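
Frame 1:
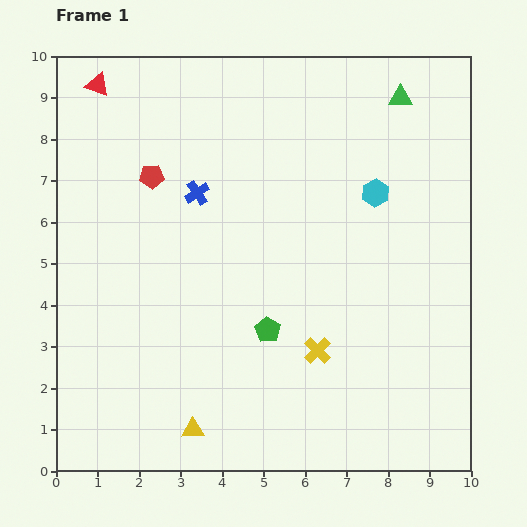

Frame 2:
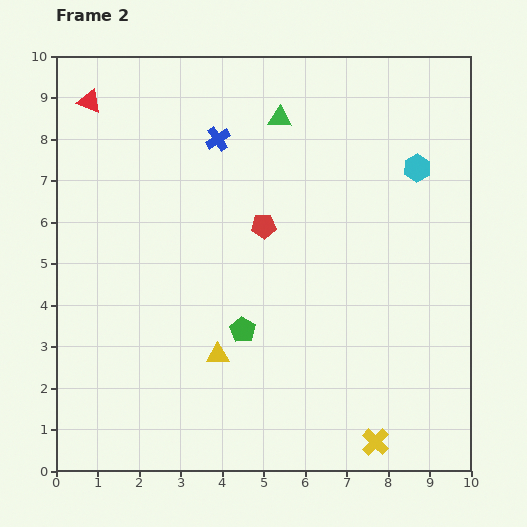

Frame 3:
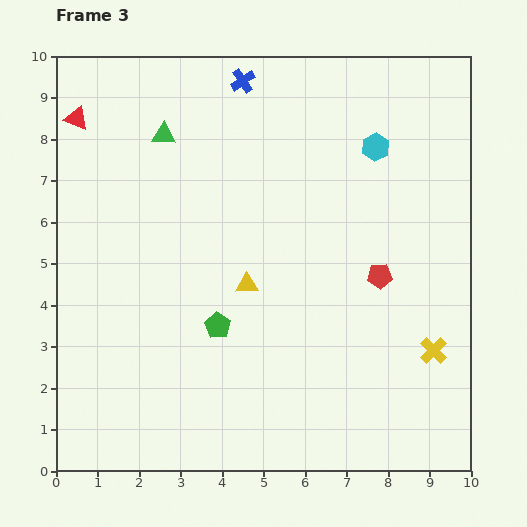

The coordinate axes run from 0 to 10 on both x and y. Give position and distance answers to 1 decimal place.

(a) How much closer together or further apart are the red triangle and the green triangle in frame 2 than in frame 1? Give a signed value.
-2.7

Distance in frame 1: 7.3. Distance in frame 2: 4.6.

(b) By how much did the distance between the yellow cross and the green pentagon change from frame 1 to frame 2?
+2.9

Distance in frame 1: 1.3. Distance in frame 2: 4.2.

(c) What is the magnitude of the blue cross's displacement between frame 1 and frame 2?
1.4

The blue cross moved from (3.4, 6.7) to (3.9, 8.0), a distance of √(0.5² + 1.3²) ≈ 1.4.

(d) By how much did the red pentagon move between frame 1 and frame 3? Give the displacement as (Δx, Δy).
(5.5, -2.4)

The red pentagon was at (2.3, 7.1) in frame 1 and (7.8, 4.7) in frame 3.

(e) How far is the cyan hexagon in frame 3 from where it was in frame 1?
1.1

The cyan hexagon moved from (7.7, 6.7) to (7.7, 7.8), a distance of √(0.0² + 1.1²) ≈ 1.1.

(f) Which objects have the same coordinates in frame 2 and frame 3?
none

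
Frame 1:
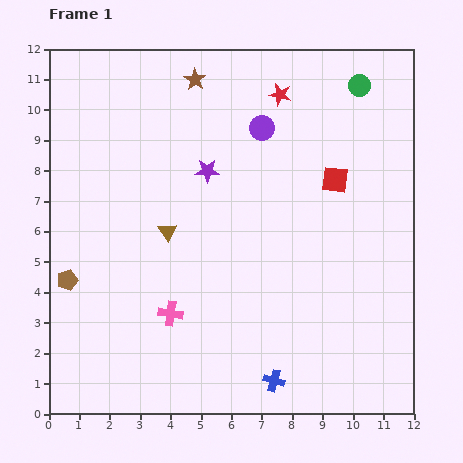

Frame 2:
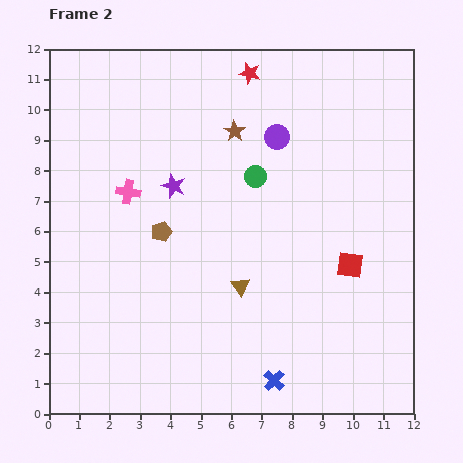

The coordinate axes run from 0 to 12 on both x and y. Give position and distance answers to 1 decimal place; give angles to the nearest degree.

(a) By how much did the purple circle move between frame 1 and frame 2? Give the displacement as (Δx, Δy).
(0.5, -0.3)

The purple circle was at (7.0, 9.4) in frame 1 and (7.5, 9.1) in frame 2.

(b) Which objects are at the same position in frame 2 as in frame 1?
the blue cross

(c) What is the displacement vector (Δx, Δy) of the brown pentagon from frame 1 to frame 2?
(3.1, 1.6)

The brown pentagon was at (0.6, 4.4) in frame 1 and (3.7, 6.0) in frame 2.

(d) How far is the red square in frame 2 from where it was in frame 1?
2.8

The red square moved from (9.4, 7.7) to (9.9, 4.9), a distance of √(0.5² + 2.8²) ≈ 2.8.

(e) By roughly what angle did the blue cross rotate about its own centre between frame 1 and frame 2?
28° clockwise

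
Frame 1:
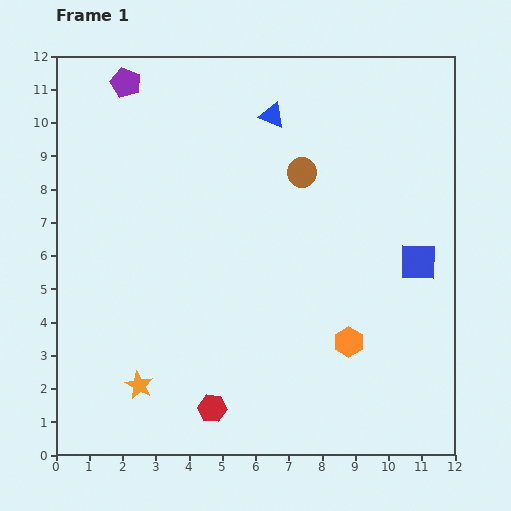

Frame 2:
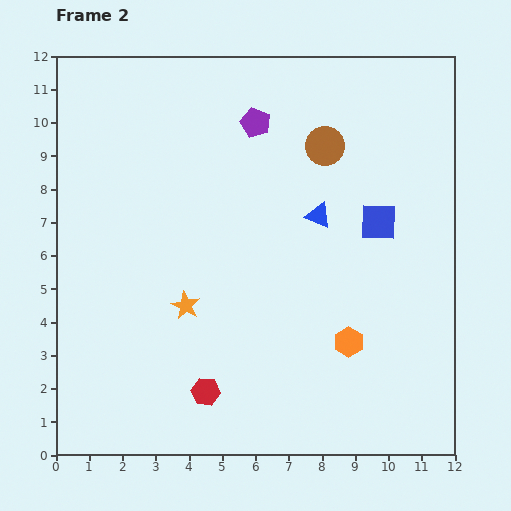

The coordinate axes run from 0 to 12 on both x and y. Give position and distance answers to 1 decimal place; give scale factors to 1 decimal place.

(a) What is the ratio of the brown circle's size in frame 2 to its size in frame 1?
1.3×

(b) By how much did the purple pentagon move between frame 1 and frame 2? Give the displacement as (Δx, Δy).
(3.9, -1.2)

The purple pentagon was at (2.1, 11.2) in frame 1 and (6.0, 10.0) in frame 2.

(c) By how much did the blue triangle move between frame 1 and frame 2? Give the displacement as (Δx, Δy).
(1.4, -3.0)

The blue triangle was at (6.5, 10.2) in frame 1 and (7.9, 7.2) in frame 2.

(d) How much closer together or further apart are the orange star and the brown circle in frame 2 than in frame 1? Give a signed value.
-1.7

Distance in frame 1: 8.1. Distance in frame 2: 6.4.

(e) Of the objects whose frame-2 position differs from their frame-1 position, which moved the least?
the red hexagon

(moved 0.5)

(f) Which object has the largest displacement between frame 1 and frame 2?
the purple pentagon

(moved 4.1; next 3.3)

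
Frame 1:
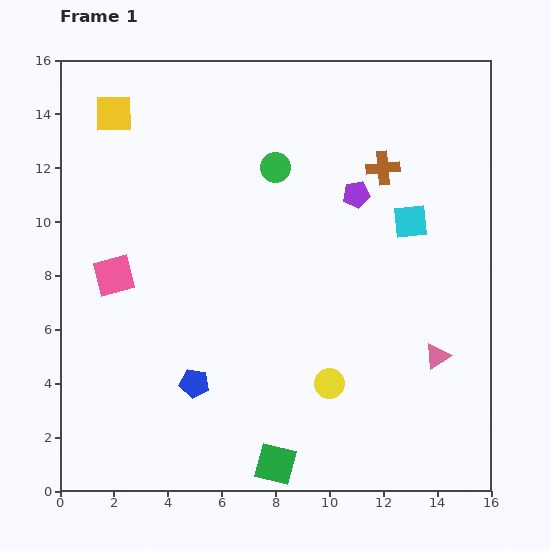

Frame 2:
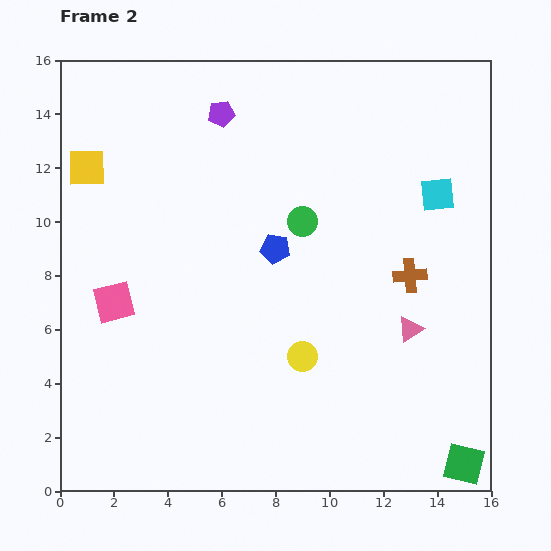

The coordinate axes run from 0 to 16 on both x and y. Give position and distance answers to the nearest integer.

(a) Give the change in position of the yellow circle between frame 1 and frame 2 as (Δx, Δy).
(-1, 1)

The yellow circle was at (10, 4) in frame 1 and (9, 5) in frame 2.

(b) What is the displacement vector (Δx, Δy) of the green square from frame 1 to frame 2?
(7, 0)

The green square was at (8, 1) in frame 1 and (15, 1) in frame 2.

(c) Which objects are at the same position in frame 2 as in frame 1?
none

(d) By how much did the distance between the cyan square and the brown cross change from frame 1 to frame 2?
+1

Distance in frame 1: 2. Distance in frame 2: 3.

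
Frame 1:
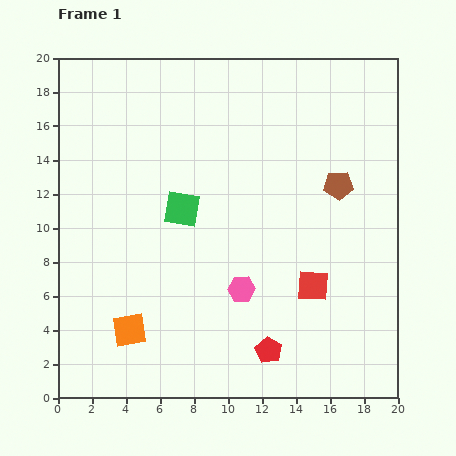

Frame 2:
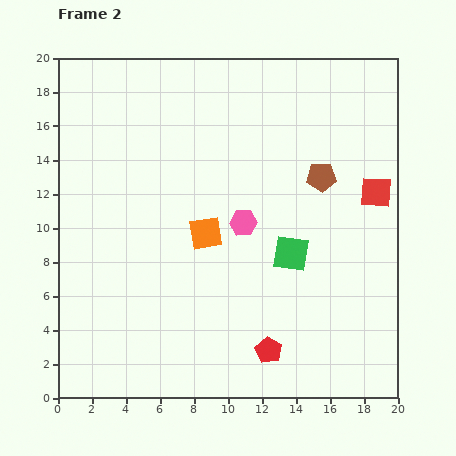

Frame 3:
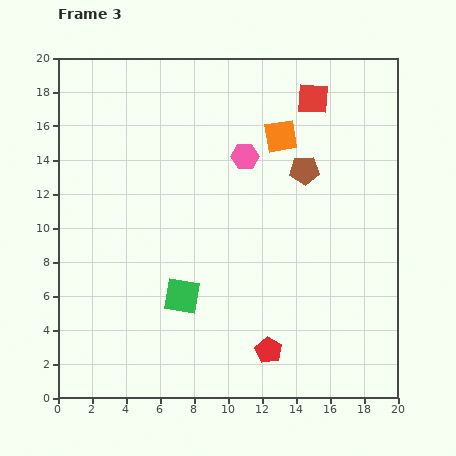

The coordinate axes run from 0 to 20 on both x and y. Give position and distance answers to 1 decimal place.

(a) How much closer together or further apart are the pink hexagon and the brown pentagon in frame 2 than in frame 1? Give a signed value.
-3.0

Distance in frame 1: 8.3. Distance in frame 2: 5.3.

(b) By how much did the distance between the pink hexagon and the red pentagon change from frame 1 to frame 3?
+7.6

Distance in frame 1: 3.9. Distance in frame 3: 11.5.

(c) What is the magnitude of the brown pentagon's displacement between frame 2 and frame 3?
1.1

The brown pentagon moved from (15.5, 13.0) to (14.5, 13.4), a distance of √(1.0² + 0.4²) ≈ 1.1.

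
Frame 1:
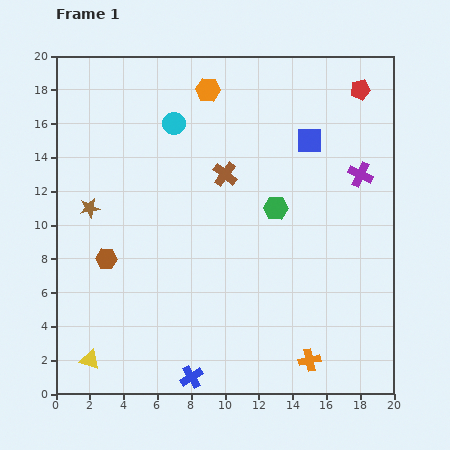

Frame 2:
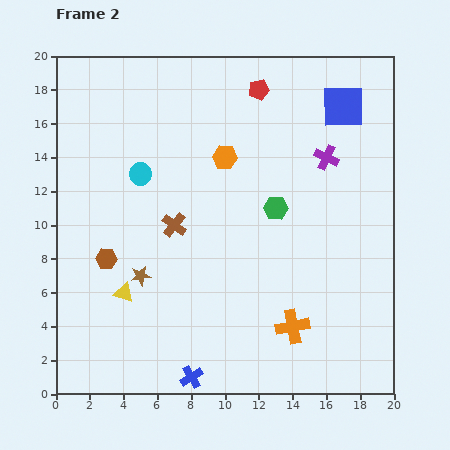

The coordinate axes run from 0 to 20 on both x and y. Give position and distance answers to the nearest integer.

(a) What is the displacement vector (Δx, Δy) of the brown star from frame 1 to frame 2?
(3, -4)

The brown star was at (2, 11) in frame 1 and (5, 7) in frame 2.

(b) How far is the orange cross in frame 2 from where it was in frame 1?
2

The orange cross moved from (15, 2) to (14, 4), a distance of √(1² + 2²) ≈ 2.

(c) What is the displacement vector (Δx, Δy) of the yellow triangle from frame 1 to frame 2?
(2, 4)

The yellow triangle was at (2, 2) in frame 1 and (4, 6) in frame 2.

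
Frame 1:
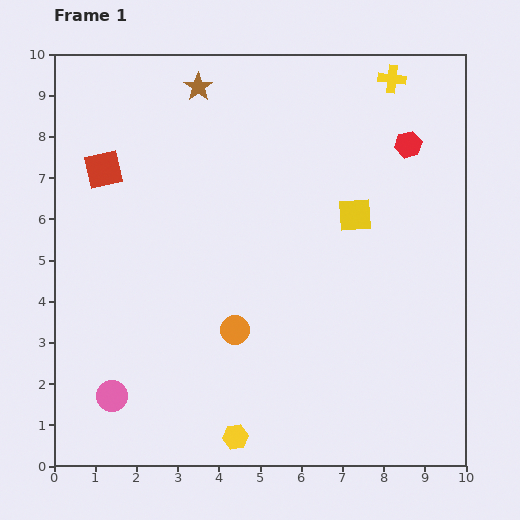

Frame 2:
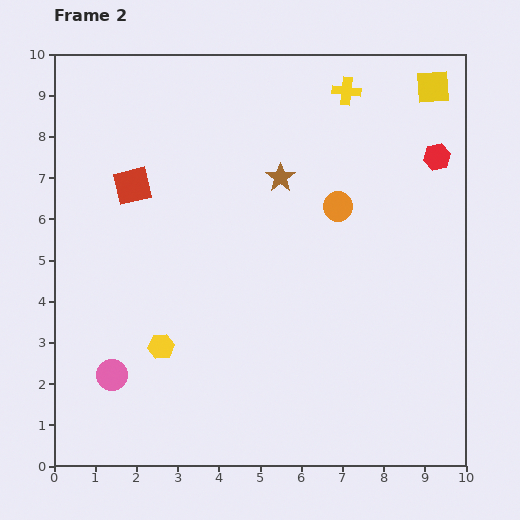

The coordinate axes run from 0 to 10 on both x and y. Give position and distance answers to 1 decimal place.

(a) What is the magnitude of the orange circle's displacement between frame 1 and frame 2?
3.9

The orange circle moved from (4.4, 3.3) to (6.9, 6.3), a distance of √(2.5² + 3.0²) ≈ 3.9.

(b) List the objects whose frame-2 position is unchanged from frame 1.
none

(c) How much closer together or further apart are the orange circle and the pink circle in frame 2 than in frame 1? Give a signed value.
+3.5

Distance in frame 1: 3.4. Distance in frame 2: 6.9.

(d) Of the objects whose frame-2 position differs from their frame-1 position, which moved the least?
the pink circle

(moved 0.5)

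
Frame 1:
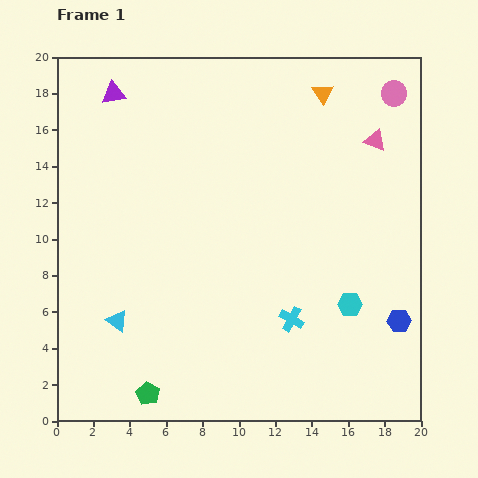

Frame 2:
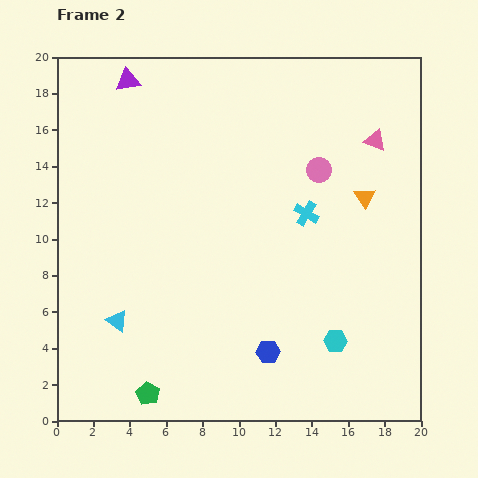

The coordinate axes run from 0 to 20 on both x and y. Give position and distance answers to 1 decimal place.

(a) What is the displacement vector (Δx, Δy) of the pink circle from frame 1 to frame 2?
(-4.1, -4.2)

The pink circle was at (18.5, 18.0) in frame 1 and (14.4, 13.8) in frame 2.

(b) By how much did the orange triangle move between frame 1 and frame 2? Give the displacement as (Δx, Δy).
(2.3, -5.7)

The orange triangle was at (14.6, 18.0) in frame 1 and (16.9, 12.3) in frame 2.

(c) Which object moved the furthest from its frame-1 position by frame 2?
the blue hexagon

(moved 7.4; next 6.1)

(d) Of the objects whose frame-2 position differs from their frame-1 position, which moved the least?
the purple triangle

(moved 1.1)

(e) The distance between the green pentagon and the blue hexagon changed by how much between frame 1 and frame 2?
-7.4

Distance in frame 1: 14.4. Distance in frame 2: 7.0.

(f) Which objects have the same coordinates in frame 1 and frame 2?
the green pentagon, the pink triangle, the cyan triangle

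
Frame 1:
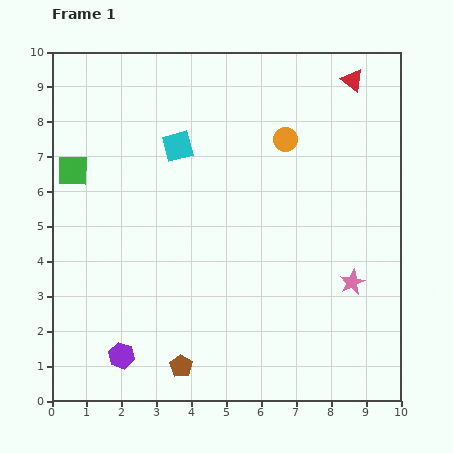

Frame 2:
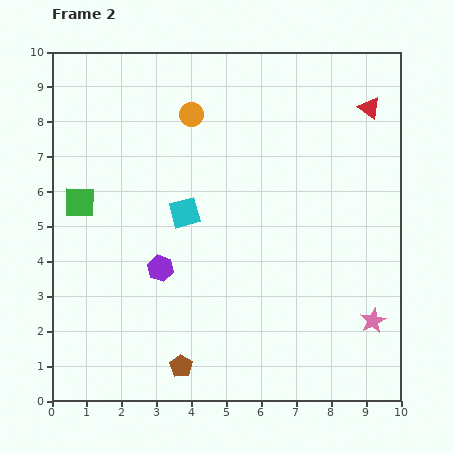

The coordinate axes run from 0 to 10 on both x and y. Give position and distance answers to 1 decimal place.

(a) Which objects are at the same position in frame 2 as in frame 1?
the brown pentagon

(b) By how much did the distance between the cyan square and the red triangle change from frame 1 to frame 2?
+0.8

Distance in frame 1: 5.3. Distance in frame 2: 6.1.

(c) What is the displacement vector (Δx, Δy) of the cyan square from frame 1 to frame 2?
(0.2, -1.9)

The cyan square was at (3.6, 7.3) in frame 1 and (3.8, 5.4) in frame 2.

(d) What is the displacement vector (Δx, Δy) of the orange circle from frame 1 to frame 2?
(-2.7, 0.7)

The orange circle was at (6.7, 7.5) in frame 1 and (4.0, 8.2) in frame 2.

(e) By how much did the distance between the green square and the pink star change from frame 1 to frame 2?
+0.5

Distance in frame 1: 8.6. Distance in frame 2: 9.1.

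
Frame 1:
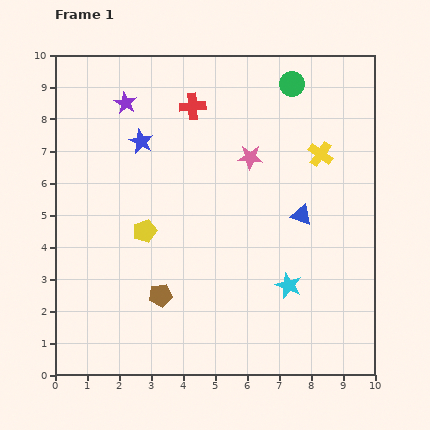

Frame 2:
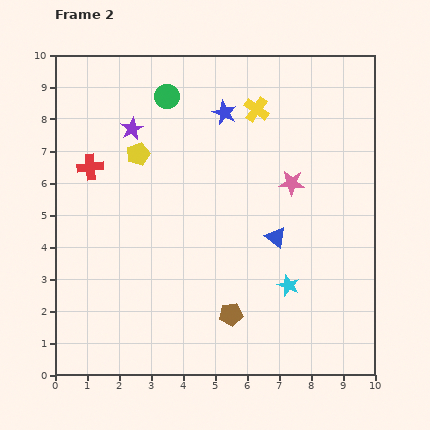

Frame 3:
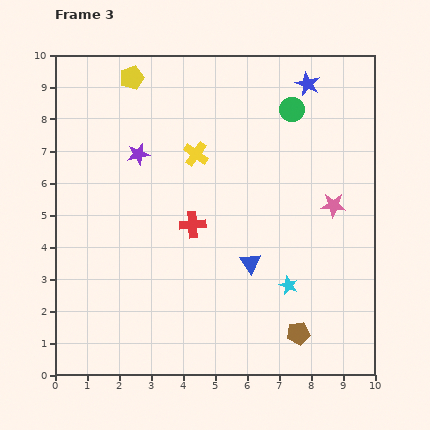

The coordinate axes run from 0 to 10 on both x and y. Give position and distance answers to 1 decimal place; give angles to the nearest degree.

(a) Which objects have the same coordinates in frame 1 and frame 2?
the cyan star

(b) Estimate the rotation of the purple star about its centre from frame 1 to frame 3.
30° clockwise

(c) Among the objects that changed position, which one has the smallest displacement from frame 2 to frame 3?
the purple star

(moved 0.8)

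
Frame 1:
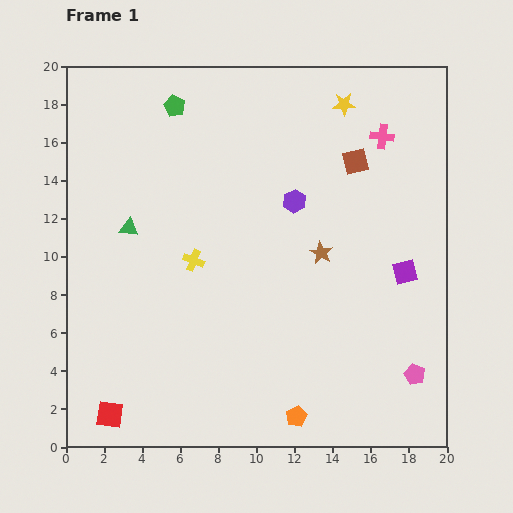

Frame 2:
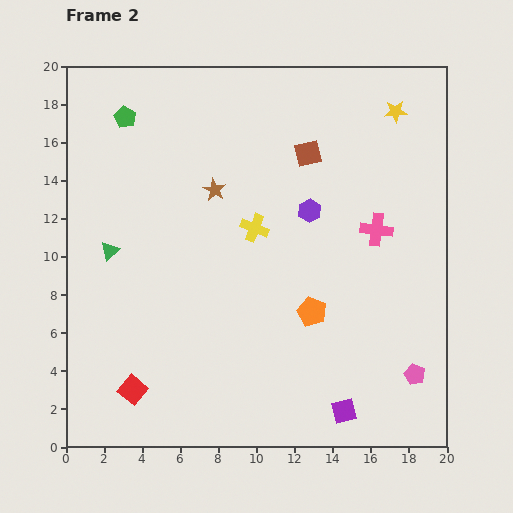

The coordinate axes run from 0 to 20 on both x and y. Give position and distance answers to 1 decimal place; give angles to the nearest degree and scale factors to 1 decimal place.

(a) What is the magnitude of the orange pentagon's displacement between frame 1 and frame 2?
5.6

The orange pentagon moved from (12.1, 1.6) to (12.9, 7.1), a distance of √(0.8² + 5.5²) ≈ 5.6.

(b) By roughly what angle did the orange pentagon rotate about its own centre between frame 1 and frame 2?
23° counter-clockwise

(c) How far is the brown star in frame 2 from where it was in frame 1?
6.5

The brown star moved from (13.4, 10.2) to (7.8, 13.5), a distance of √(5.6² + 3.3²) ≈ 6.5.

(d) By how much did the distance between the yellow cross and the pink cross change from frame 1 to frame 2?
-5.4

Distance in frame 1: 11.8. Distance in frame 2: 6.4.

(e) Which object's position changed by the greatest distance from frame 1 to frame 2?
the purple square

(moved 8.0; next 6.5)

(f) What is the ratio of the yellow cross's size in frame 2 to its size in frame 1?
1.3×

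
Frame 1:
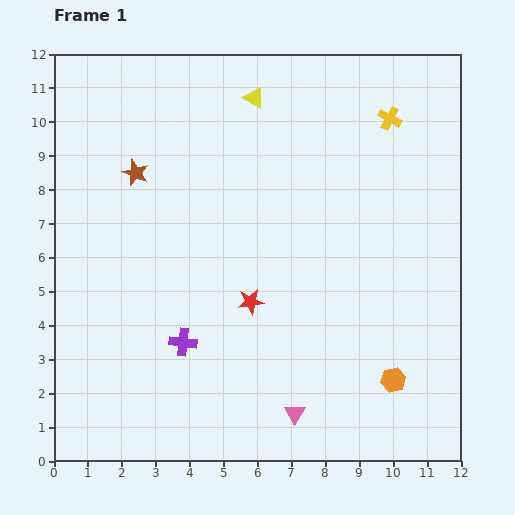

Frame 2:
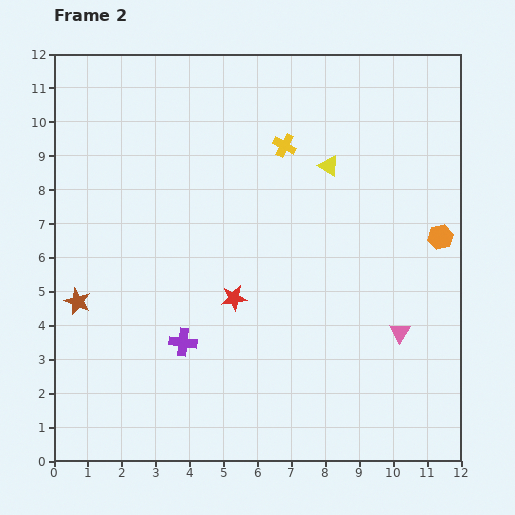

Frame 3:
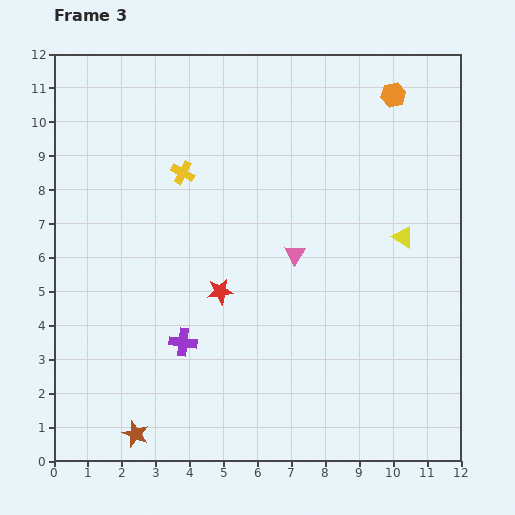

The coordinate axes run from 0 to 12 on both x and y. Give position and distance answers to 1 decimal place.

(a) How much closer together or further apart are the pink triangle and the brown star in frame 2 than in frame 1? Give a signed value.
+1.0

Distance in frame 1: 8.5. Distance in frame 2: 9.5.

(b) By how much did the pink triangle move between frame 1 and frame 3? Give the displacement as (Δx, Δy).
(0.0, 4.7)

The pink triangle was at (7.1, 1.4) in frame 1 and (7.1, 6.1) in frame 3.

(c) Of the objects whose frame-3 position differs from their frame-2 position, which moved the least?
the red star

(moved 0.4)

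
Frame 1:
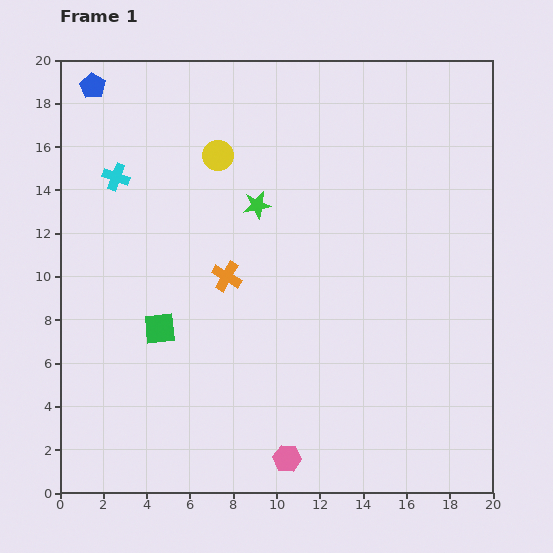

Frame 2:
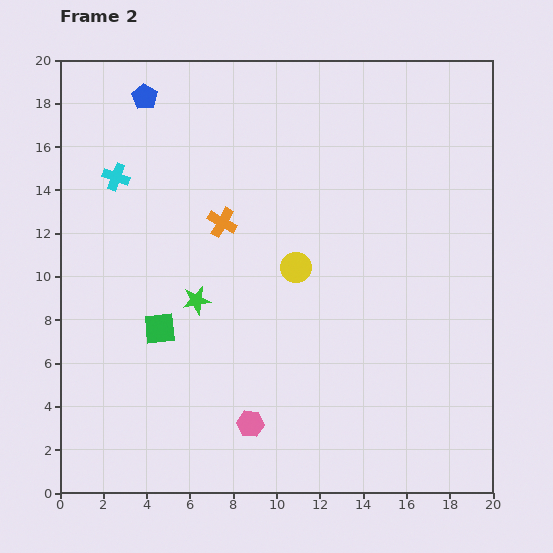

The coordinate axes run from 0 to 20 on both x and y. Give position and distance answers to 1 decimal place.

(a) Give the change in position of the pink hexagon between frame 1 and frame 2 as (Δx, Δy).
(-1.7, 1.6)

The pink hexagon was at (10.5, 1.6) in frame 1 and (8.8, 3.2) in frame 2.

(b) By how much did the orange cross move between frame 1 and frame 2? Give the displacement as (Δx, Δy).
(-0.2, 2.5)

The orange cross was at (7.7, 10.0) in frame 1 and (7.5, 12.5) in frame 2.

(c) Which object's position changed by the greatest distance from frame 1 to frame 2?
the yellow circle

(moved 6.3; next 5.2)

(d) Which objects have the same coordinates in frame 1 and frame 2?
the green square, the cyan cross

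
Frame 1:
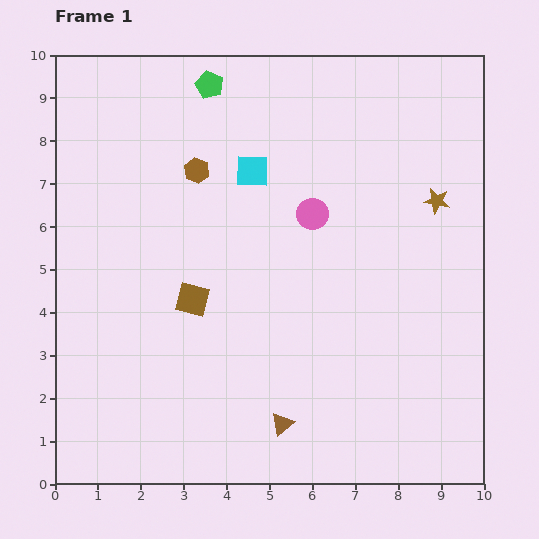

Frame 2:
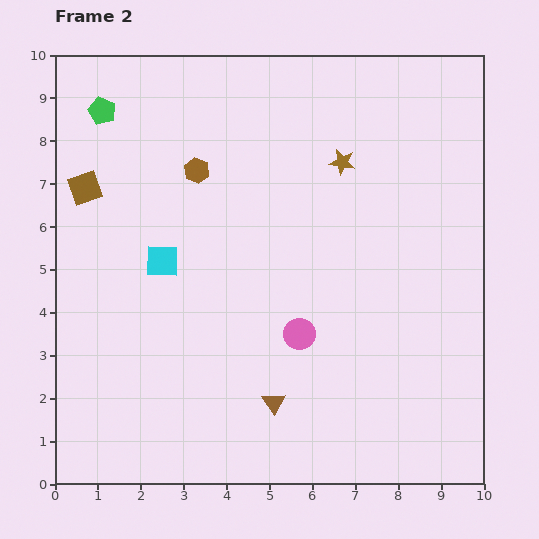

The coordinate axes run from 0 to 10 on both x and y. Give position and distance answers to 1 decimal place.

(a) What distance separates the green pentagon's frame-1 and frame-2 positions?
2.6

The green pentagon moved from (3.6, 9.3) to (1.1, 8.7), a distance of √(2.5² + 0.6²) ≈ 2.6.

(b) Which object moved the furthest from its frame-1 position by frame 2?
the brown square

(moved 3.6; next 3.0)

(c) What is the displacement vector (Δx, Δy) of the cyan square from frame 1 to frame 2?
(-2.1, -2.1)

The cyan square was at (4.6, 7.3) in frame 1 and (2.5, 5.2) in frame 2.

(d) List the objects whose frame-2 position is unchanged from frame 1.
the brown hexagon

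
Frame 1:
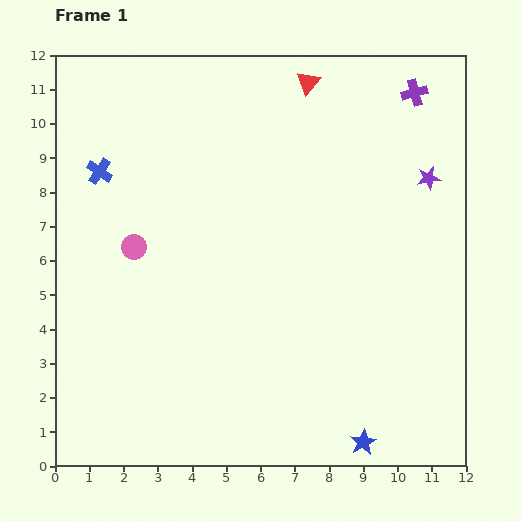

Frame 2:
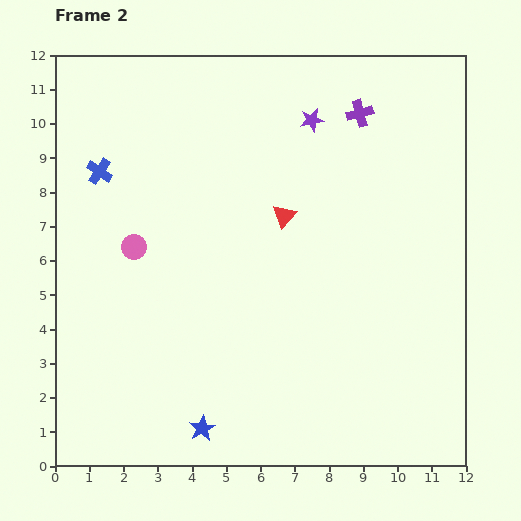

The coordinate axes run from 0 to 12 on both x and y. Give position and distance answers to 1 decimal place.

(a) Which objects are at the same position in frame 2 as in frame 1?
the pink circle, the blue cross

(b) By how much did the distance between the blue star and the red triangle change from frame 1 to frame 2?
-4.0

Distance in frame 1: 10.6. Distance in frame 2: 6.6.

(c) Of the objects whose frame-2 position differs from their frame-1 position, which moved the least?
the purple cross

(moved 1.7)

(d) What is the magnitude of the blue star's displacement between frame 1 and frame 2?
4.7

The blue star moved from (9.0, 0.7) to (4.3, 1.1), a distance of √(4.7² + 0.4²) ≈ 4.7.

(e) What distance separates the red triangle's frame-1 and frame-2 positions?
4.0

The red triangle moved from (7.4, 11.2) to (6.7, 7.3), a distance of √(0.7² + 3.9²) ≈ 4.0.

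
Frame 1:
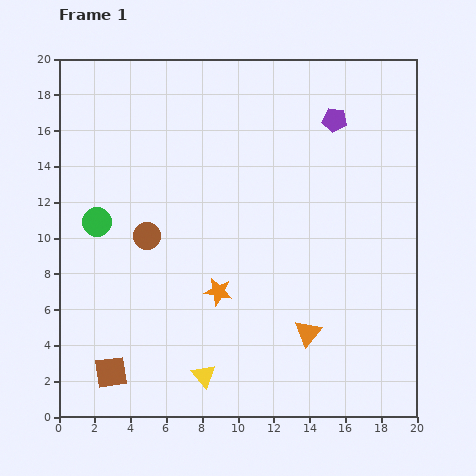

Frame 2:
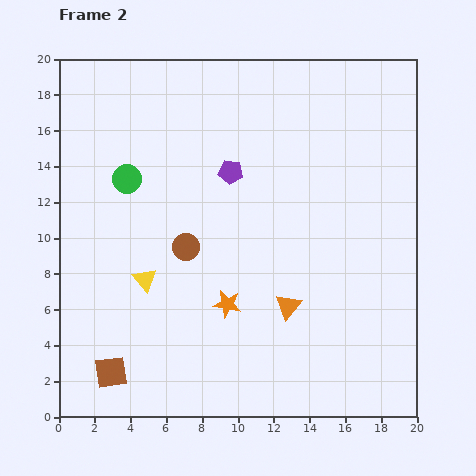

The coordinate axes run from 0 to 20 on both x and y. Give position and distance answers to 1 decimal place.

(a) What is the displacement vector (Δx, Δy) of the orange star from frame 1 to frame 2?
(0.5, -0.7)

The orange star was at (8.9, 7.0) in frame 1 and (9.4, 6.3) in frame 2.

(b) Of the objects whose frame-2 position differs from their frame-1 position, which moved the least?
the orange star

(moved 0.9)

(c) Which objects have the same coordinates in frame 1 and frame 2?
the brown square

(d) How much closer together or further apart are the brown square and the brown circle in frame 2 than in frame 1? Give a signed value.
+0.3

Distance in frame 1: 7.9. Distance in frame 2: 8.2.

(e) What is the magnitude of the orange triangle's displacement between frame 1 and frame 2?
1.9

The orange triangle moved from (13.9, 4.7) to (12.8, 6.2), a distance of √(1.1² + 1.5²) ≈ 1.9.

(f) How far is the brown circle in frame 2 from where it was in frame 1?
2.3

The brown circle moved from (4.9, 10.1) to (7.1, 9.5), a distance of √(2.2² + 0.6²) ≈ 2.3.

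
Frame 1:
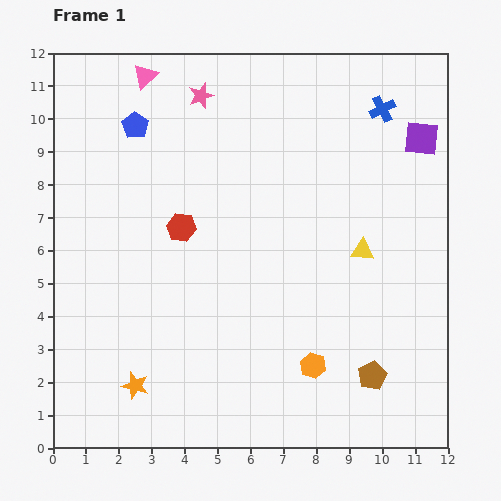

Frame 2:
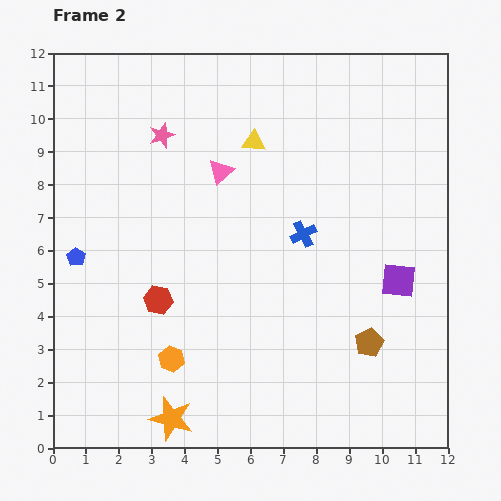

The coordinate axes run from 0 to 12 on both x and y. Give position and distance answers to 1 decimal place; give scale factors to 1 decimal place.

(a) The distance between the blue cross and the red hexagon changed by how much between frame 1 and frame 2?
-2.3

Distance in frame 1: 7.1. Distance in frame 2: 4.8.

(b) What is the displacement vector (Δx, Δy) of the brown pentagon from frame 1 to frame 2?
(-0.1, 1.0)

The brown pentagon was at (9.7, 2.2) in frame 1 and (9.6, 3.2) in frame 2.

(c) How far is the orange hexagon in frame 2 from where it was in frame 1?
4.3

The orange hexagon moved from (7.9, 2.5) to (3.6, 2.7), a distance of √(4.3² + 0.2²) ≈ 4.3.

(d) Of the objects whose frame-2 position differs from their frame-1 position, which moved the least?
the brown pentagon

(moved 1.0)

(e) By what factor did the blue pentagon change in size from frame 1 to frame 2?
0.7×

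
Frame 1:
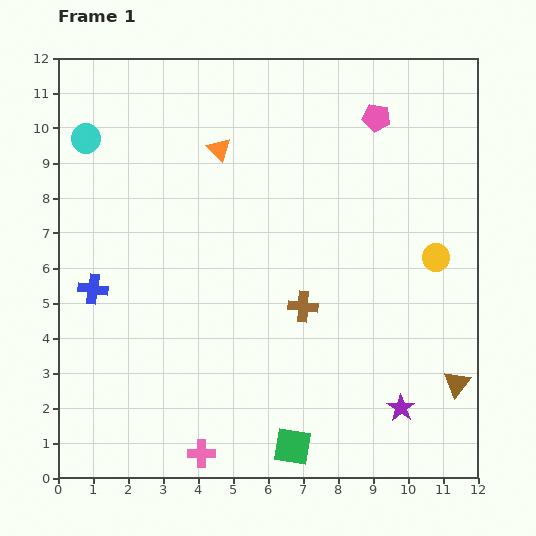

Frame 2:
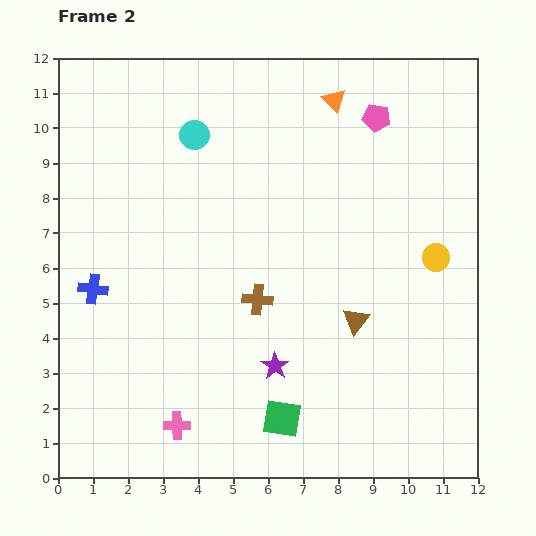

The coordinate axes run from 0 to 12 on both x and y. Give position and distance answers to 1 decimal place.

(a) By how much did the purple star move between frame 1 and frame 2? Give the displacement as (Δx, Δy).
(-3.6, 1.2)

The purple star was at (9.8, 2.0) in frame 1 and (6.2, 3.2) in frame 2.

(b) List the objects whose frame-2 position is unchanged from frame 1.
the yellow circle, the pink pentagon, the blue cross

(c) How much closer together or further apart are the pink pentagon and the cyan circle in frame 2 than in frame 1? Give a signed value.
-3.1

Distance in frame 1: 8.3. Distance in frame 2: 5.2.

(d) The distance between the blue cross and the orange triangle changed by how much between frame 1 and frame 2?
+3.4

Distance in frame 1: 5.4. Distance in frame 2: 8.8.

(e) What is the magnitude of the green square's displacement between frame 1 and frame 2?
0.9

The green square moved from (6.7, 0.9) to (6.4, 1.7), a distance of √(0.3² + 0.8²) ≈ 0.9.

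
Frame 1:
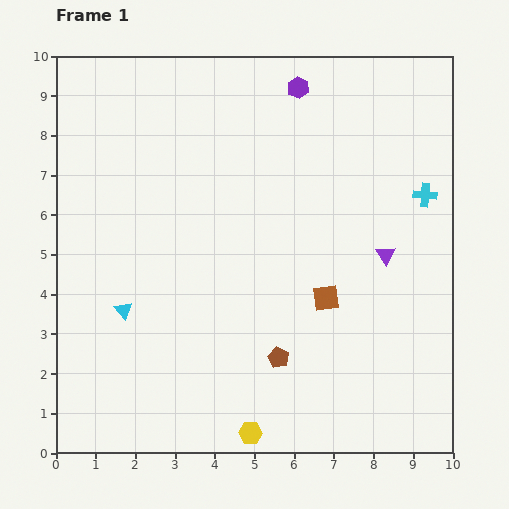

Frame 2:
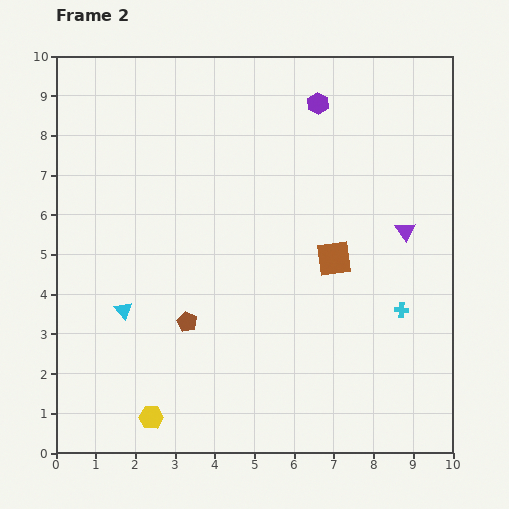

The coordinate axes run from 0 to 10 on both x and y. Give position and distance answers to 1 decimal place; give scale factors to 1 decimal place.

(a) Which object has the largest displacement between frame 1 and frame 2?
the cyan cross

(moved 3.0; next 2.5)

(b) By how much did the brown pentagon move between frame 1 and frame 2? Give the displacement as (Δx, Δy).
(-2.3, 0.9)

The brown pentagon was at (5.6, 2.4) in frame 1 and (3.3, 3.3) in frame 2.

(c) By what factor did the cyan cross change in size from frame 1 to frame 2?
0.6×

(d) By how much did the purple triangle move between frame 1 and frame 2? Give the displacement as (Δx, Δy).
(0.5, 0.6)

The purple triangle was at (8.3, 5.0) in frame 1 and (8.8, 5.6) in frame 2.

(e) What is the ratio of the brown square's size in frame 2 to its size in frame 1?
1.3×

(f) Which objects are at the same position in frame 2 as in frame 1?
the cyan triangle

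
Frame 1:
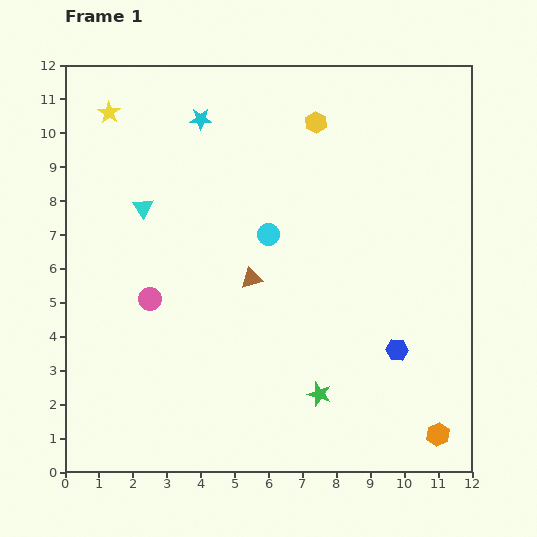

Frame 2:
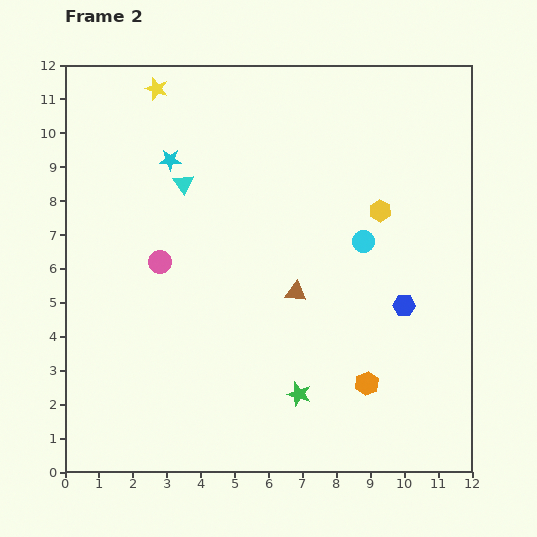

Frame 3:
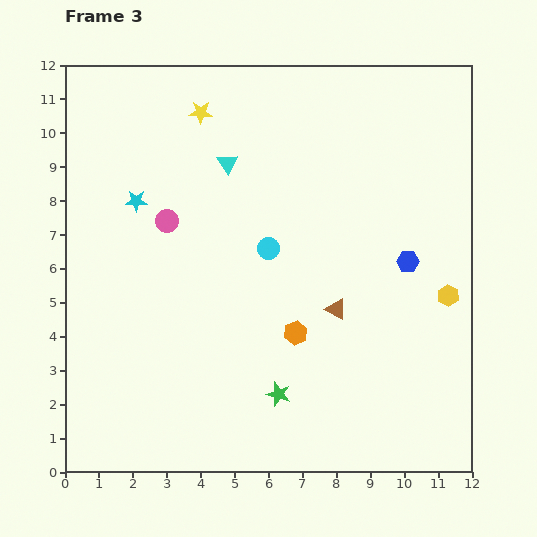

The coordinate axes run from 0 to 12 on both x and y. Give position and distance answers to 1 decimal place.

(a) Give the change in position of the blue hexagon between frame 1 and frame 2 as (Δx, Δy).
(0.2, 1.3)

The blue hexagon was at (9.8, 3.6) in frame 1 and (10.0, 4.9) in frame 2.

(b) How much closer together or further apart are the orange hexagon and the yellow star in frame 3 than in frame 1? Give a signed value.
-6.5

Distance in frame 1: 13.6. Distance in frame 3: 7.1.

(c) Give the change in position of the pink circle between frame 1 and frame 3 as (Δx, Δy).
(0.5, 2.3)

The pink circle was at (2.5, 5.1) in frame 1 and (3.0, 7.4) in frame 3.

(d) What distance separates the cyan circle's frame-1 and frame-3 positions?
0.4

The cyan circle moved from (6.0, 7.0) to (6.0, 6.6), a distance of √(0.0² + 0.4²) ≈ 0.4.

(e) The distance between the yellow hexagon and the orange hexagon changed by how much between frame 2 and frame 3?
-0.5

Distance in frame 2: 5.1. Distance in frame 3: 4.6.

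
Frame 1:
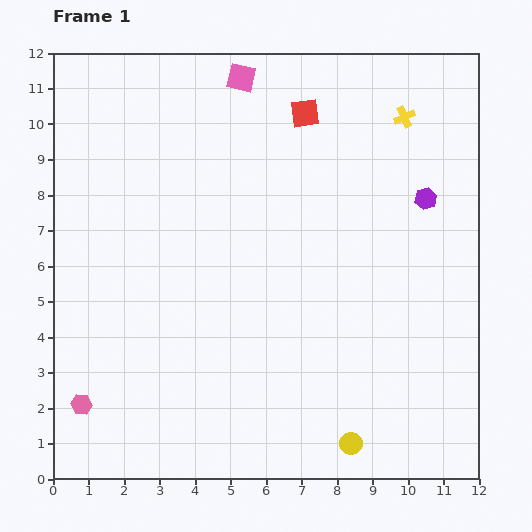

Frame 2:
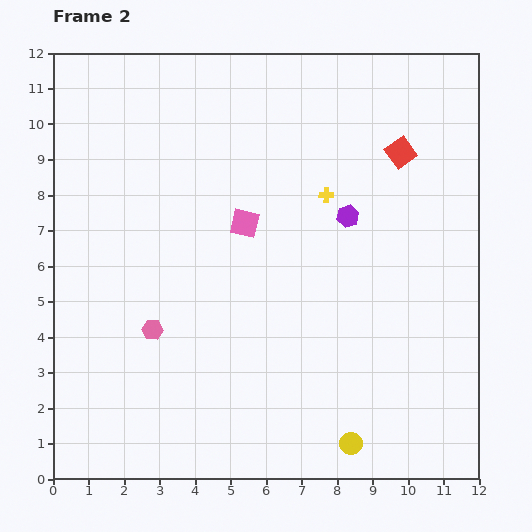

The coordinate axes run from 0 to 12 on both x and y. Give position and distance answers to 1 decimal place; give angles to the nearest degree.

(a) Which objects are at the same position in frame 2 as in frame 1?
the yellow circle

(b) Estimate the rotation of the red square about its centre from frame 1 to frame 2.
28° counter-clockwise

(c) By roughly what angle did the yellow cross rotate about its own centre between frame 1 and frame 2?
25° clockwise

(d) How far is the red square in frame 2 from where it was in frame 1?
2.9

The red square moved from (7.1, 10.3) to (9.8, 9.2), a distance of √(2.7² + 1.1²) ≈ 2.9.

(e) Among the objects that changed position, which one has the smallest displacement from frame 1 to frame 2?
the purple hexagon

(moved 2.3)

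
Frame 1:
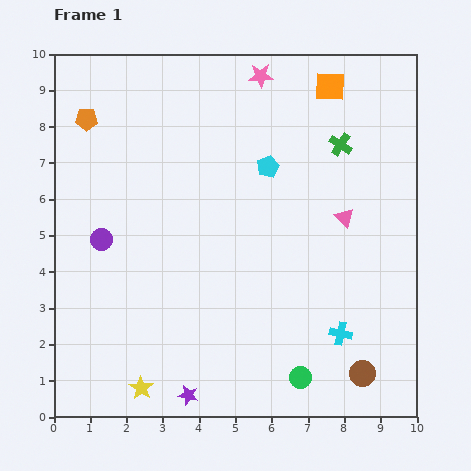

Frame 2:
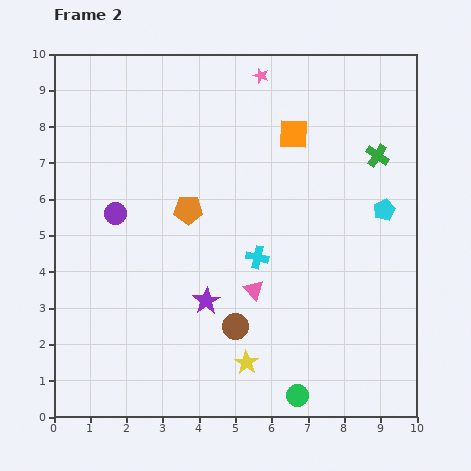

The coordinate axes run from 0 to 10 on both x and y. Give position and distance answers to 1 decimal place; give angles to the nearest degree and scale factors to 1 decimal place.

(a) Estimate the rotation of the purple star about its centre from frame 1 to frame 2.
26° clockwise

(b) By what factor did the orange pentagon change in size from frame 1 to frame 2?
1.3×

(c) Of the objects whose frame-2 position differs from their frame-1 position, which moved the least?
the green circle

(moved 0.5)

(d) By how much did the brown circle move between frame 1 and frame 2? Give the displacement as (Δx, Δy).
(-3.5, 1.3)

The brown circle was at (8.5, 1.2) in frame 1 and (5.0, 2.5) in frame 2.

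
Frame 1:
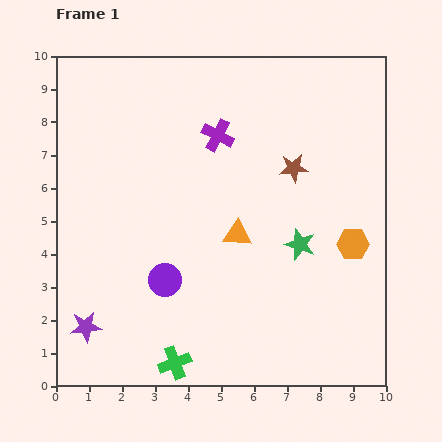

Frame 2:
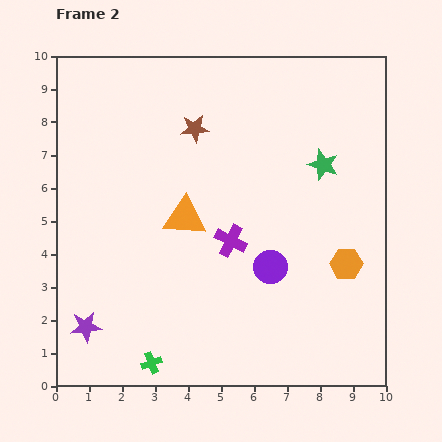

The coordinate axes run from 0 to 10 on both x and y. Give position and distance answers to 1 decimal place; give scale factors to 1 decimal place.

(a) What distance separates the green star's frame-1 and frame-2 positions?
2.5

The green star moved from (7.4, 4.3) to (8.1, 6.7), a distance of √(0.7² + 2.4²) ≈ 2.5.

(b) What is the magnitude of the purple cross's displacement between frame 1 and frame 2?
3.2

The purple cross moved from (4.9, 7.6) to (5.3, 4.4), a distance of √(0.4² + 3.2²) ≈ 3.2.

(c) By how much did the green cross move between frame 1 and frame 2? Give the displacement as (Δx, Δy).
(-0.7, 0.0)

The green cross was at (3.6, 0.7) in frame 1 and (2.9, 0.7) in frame 2.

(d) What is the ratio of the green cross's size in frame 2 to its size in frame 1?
0.6×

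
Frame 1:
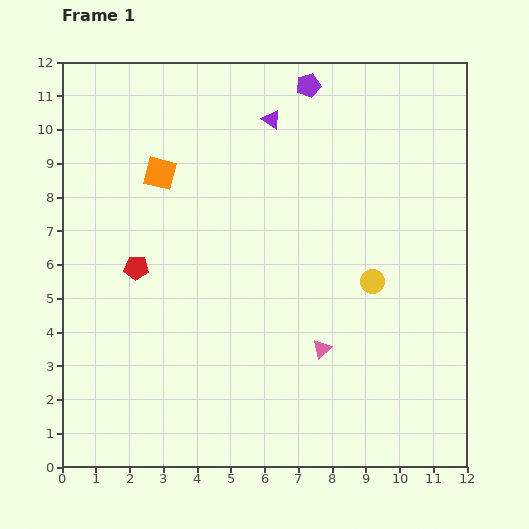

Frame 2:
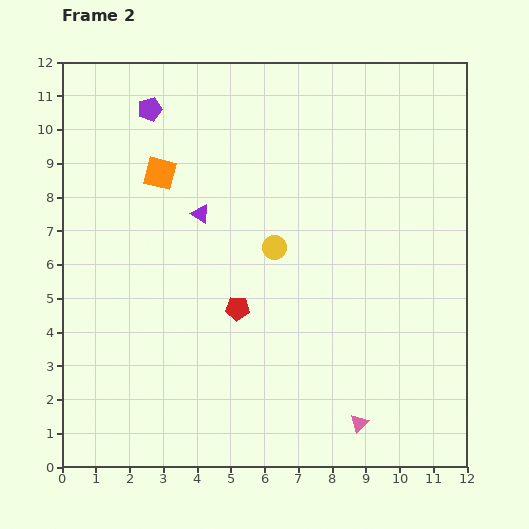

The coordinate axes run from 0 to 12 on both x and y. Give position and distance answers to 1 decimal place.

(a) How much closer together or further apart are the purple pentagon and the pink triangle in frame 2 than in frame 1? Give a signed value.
+3.4

Distance in frame 1: 7.8. Distance in frame 2: 11.2.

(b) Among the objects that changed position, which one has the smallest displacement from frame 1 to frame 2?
the pink triangle

(moved 2.5)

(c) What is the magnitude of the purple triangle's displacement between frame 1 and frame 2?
3.5

The purple triangle moved from (6.2, 10.3) to (4.1, 7.5), a distance of √(2.1² + 2.8²) ≈ 3.5.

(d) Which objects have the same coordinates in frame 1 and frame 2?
the orange square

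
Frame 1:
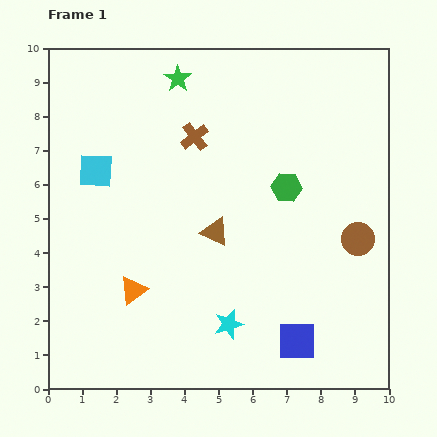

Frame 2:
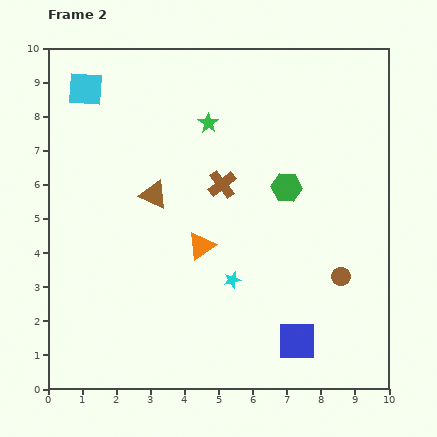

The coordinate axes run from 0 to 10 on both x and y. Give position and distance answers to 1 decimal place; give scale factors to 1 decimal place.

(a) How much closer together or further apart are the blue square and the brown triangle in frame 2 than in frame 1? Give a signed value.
+2.0

Distance in frame 1: 4.0. Distance in frame 2: 6.0.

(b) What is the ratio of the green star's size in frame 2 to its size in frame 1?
0.8×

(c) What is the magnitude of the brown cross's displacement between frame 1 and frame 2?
1.6

The brown cross moved from (4.3, 7.4) to (5.1, 6.0), a distance of √(0.8² + 1.4²) ≈ 1.6.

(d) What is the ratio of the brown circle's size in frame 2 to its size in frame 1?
0.6×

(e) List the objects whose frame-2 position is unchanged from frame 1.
the green hexagon, the blue square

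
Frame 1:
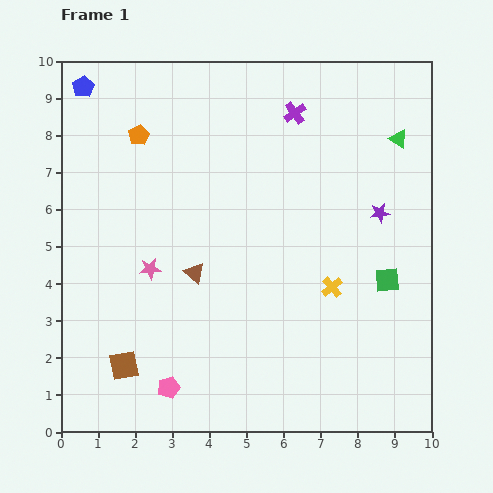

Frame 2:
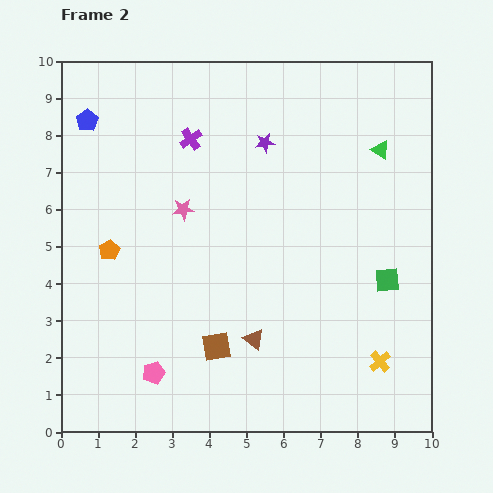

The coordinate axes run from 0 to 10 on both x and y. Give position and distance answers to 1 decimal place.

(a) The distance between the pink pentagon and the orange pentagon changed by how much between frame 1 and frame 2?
-3.3

Distance in frame 1: 6.8. Distance in frame 2: 3.5.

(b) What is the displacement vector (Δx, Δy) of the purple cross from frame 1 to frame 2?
(-2.8, -0.7)

The purple cross was at (6.3, 8.6) in frame 1 and (3.5, 7.9) in frame 2.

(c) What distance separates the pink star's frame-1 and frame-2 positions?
1.8

The pink star moved from (2.4, 4.4) to (3.3, 6.0), a distance of √(0.9² + 1.6²) ≈ 1.8.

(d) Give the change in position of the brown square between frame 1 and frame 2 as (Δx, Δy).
(2.5, 0.5)

The brown square was at (1.7, 1.8) in frame 1 and (4.2, 2.3) in frame 2.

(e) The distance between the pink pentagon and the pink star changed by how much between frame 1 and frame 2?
+1.3

Distance in frame 1: 3.2. Distance in frame 2: 4.5.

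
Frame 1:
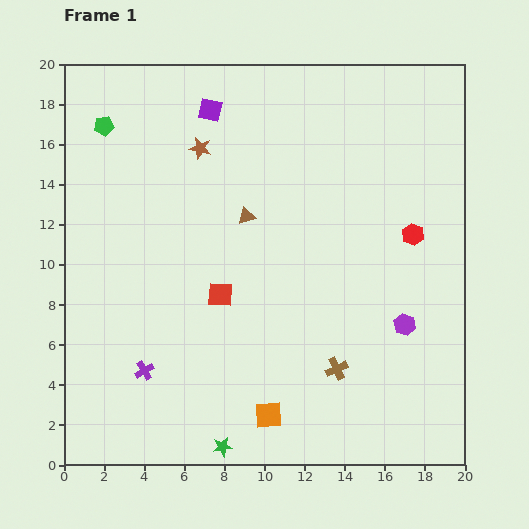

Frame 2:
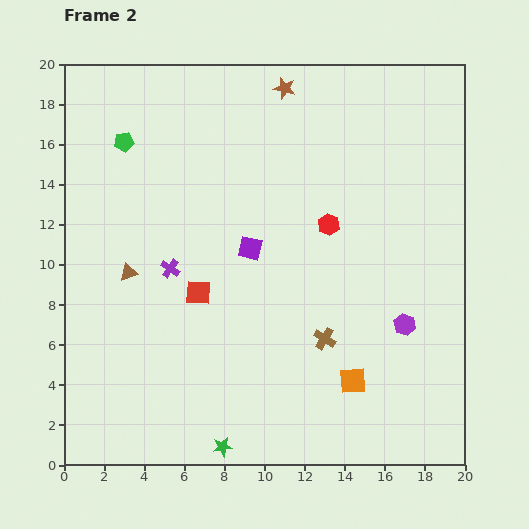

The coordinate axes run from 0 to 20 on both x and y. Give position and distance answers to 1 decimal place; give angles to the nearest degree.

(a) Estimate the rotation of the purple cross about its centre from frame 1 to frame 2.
24° counter-clockwise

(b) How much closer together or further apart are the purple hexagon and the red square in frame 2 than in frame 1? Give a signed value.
+1.1

Distance in frame 1: 9.3. Distance in frame 2: 10.4.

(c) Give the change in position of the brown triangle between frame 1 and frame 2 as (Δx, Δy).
(-5.9, -2.8)

The brown triangle was at (9.1, 12.4) in frame 1 and (3.2, 9.6) in frame 2.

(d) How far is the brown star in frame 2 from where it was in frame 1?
5.2

The brown star moved from (6.8, 15.8) to (11.0, 18.8), a distance of √(4.2² + 3.0²) ≈ 5.2.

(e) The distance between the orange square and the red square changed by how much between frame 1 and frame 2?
+2.4

Distance in frame 1: 6.5. Distance in frame 2: 8.9.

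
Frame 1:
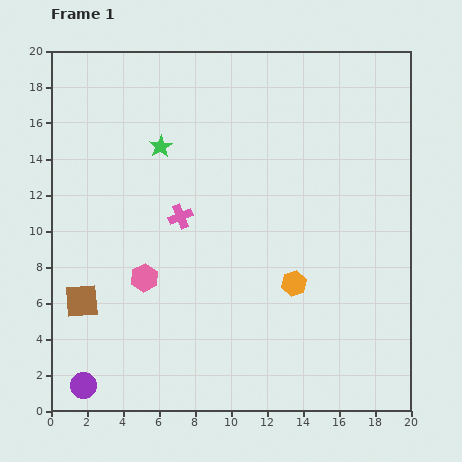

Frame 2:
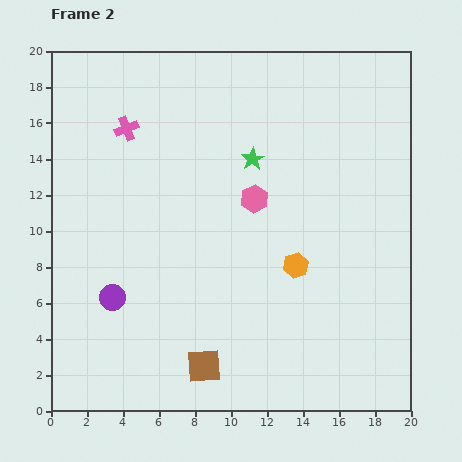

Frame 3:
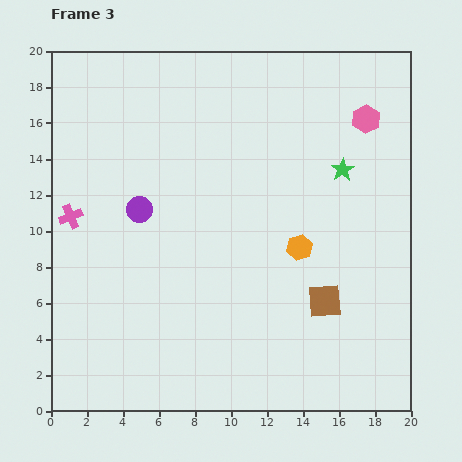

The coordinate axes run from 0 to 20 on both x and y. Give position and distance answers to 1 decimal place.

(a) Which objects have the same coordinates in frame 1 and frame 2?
none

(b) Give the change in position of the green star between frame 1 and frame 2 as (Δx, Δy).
(5.1, -0.7)

The green star was at (6.1, 14.7) in frame 1 and (11.2, 14.0) in frame 2.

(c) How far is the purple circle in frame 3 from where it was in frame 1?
10.3

The purple circle moved from (1.8, 1.4) to (4.9, 11.2), a distance of √(3.1² + 9.8²) ≈ 10.3.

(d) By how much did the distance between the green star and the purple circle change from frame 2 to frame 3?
+0.5

Distance in frame 2: 11.0. Distance in frame 3: 11.5.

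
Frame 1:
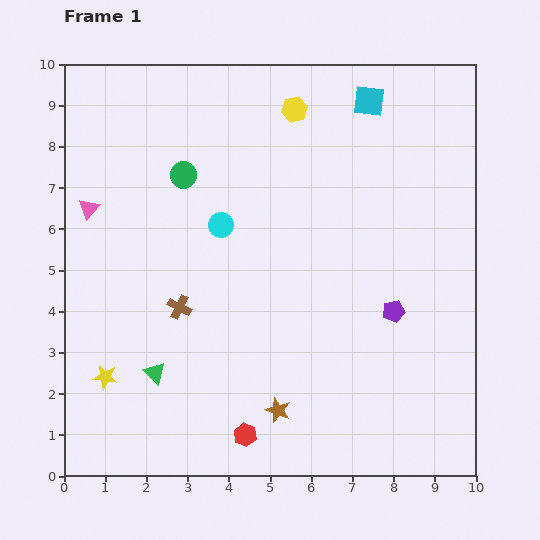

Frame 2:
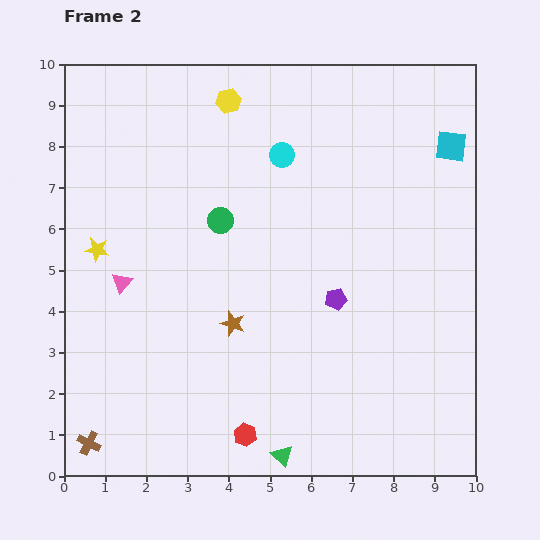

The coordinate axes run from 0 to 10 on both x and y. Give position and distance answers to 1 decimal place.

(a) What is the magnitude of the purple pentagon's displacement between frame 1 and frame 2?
1.4

The purple pentagon moved from (8.0, 4.0) to (6.6, 4.3), a distance of √(1.4² + 0.3²) ≈ 1.4.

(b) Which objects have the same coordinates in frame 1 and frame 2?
the red hexagon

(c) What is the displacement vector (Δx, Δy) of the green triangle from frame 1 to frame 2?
(3.1, -2.0)

The green triangle was at (2.2, 2.5) in frame 1 and (5.3, 0.5) in frame 2.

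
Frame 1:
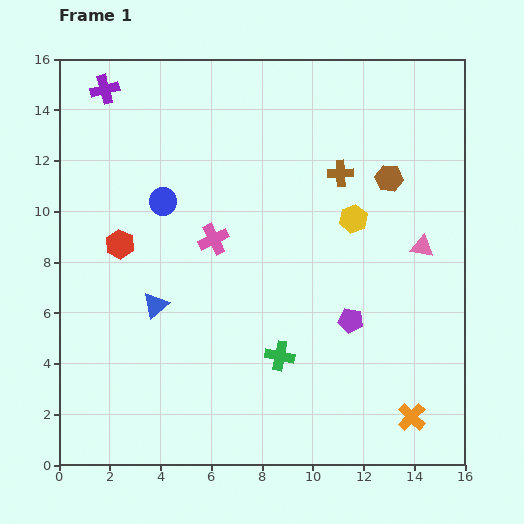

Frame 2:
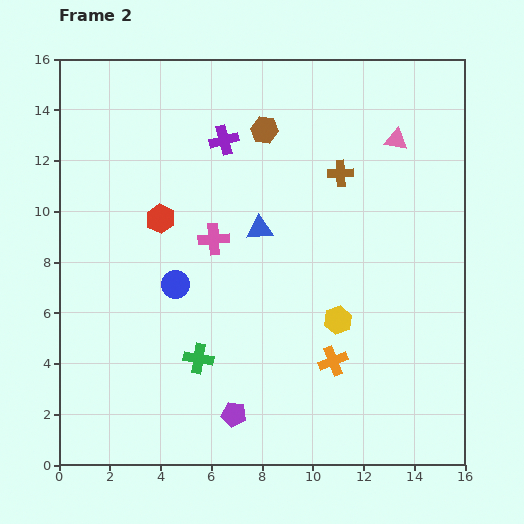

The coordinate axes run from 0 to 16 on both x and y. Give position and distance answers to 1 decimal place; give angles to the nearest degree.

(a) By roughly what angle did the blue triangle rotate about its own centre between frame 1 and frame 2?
38° clockwise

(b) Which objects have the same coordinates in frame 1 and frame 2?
the pink cross, the brown cross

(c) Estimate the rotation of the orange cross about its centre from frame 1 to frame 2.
25° clockwise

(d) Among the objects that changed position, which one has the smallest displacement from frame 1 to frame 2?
the red hexagon

(moved 1.9)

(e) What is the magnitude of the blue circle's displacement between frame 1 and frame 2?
3.3

The blue circle moved from (4.1, 10.4) to (4.6, 7.1), a distance of √(0.5² + 3.3²) ≈ 3.3.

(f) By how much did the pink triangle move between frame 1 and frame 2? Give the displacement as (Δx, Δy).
(-1.0, 4.2)

The pink triangle was at (14.3, 8.6) in frame 1 and (13.3, 12.8) in frame 2.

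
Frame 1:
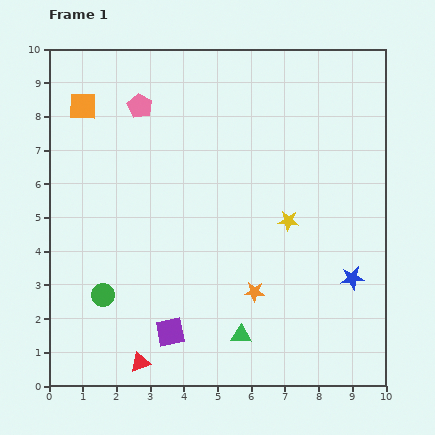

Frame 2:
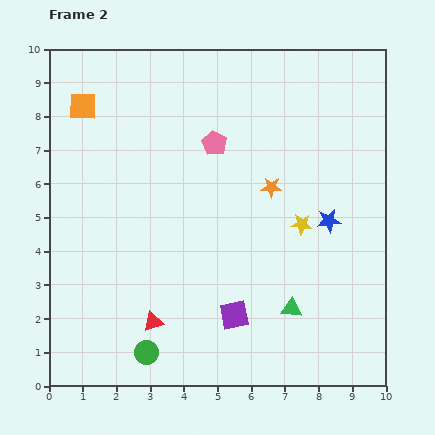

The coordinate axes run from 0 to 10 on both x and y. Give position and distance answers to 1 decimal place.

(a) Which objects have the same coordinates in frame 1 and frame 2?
the orange square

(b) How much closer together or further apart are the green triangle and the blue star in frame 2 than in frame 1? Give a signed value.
-0.9

Distance in frame 1: 3.7. Distance in frame 2: 2.8.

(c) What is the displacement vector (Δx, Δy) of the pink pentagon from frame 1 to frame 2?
(2.2, -1.1)

The pink pentagon was at (2.7, 8.3) in frame 1 and (4.9, 7.2) in frame 2.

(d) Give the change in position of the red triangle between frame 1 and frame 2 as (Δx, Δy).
(0.4, 1.2)

The red triangle was at (2.7, 0.7) in frame 1 and (3.1, 1.9) in frame 2.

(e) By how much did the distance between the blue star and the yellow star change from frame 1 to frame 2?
-1.7

Distance in frame 1: 2.5. Distance in frame 2: 0.8.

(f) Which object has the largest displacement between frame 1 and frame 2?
the orange star

(moved 3.1; next 2.5)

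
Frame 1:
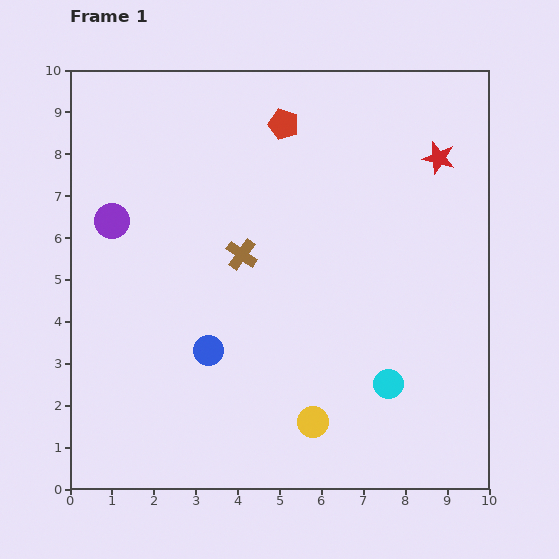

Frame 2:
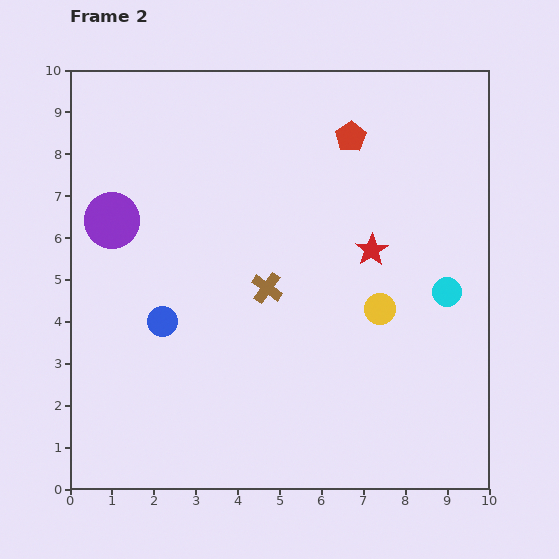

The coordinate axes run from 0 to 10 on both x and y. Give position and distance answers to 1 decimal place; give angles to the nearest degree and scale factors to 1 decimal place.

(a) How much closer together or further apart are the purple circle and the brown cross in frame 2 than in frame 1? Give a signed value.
+0.8

Distance in frame 1: 3.2. Distance in frame 2: 4.0.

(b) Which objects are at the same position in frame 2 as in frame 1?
the purple circle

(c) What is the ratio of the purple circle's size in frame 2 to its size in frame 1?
1.6×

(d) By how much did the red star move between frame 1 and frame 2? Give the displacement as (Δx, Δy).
(-1.6, -2.2)

The red star was at (8.8, 7.9) in frame 1 and (7.2, 5.7) in frame 2.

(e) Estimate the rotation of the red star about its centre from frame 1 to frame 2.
25° clockwise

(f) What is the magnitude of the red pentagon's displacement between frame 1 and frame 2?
1.6

The red pentagon moved from (5.1, 8.7) to (6.7, 8.4), a distance of √(1.6² + 0.3²) ≈ 1.6.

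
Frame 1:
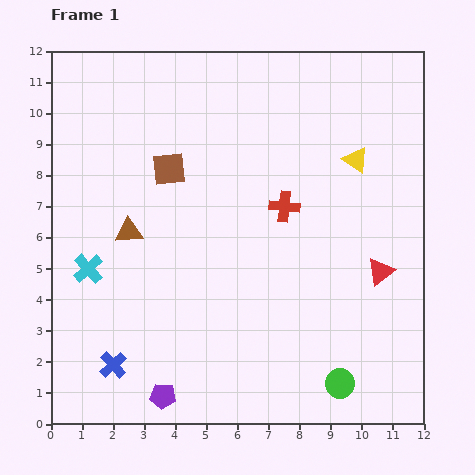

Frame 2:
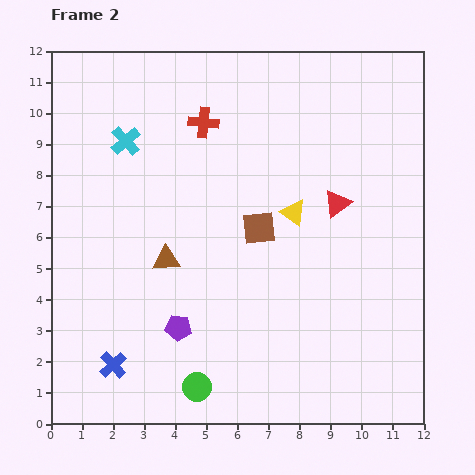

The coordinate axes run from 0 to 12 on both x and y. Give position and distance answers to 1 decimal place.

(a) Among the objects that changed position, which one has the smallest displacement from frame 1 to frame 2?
the brown triangle

(moved 1.5)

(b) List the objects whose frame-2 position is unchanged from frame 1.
the blue cross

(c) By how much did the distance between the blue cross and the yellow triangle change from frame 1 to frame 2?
-2.6

Distance in frame 1: 10.2. Distance in frame 2: 7.6.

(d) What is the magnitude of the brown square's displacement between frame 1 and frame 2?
3.5

The brown square moved from (3.8, 8.2) to (6.7, 6.3), a distance of √(2.9² + 1.9²) ≈ 3.5.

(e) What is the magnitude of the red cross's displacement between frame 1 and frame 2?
3.7

The red cross moved from (7.5, 7.0) to (4.9, 9.7), a distance of √(2.6² + 2.7²) ≈ 3.7.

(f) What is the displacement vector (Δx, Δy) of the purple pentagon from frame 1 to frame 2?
(0.5, 2.2)

The purple pentagon was at (3.6, 0.9) in frame 1 and (4.1, 3.1) in frame 2.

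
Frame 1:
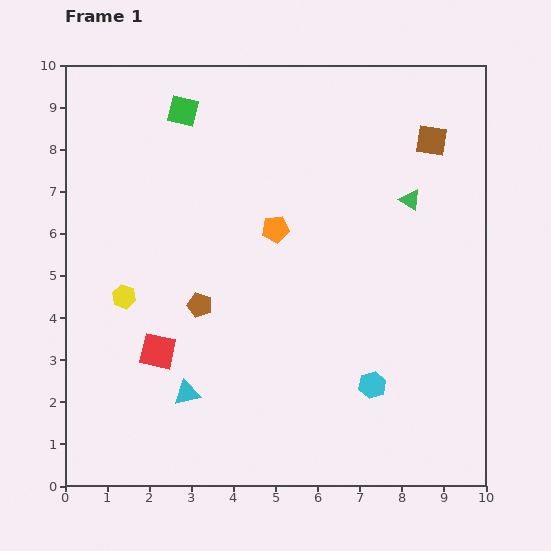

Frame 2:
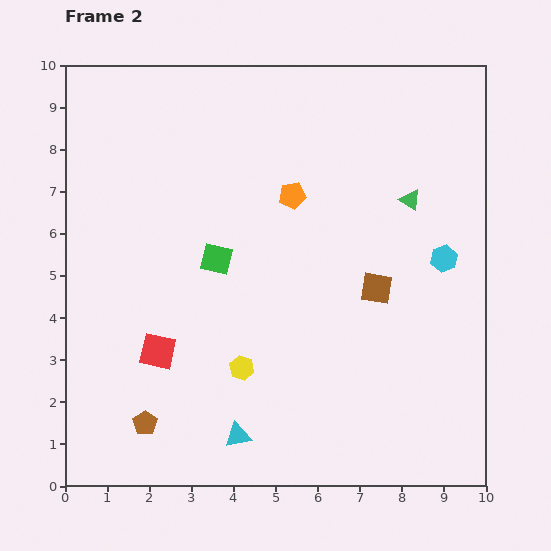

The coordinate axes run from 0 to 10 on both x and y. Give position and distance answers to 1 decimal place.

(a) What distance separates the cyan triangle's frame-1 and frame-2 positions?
1.6

The cyan triangle moved from (2.9, 2.2) to (4.1, 1.2), a distance of √(1.2² + 1.0²) ≈ 1.6.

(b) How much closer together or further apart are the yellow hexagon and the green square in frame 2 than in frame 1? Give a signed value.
-1.9

Distance in frame 1: 4.6. Distance in frame 2: 2.7.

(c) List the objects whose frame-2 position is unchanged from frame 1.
the red square, the green triangle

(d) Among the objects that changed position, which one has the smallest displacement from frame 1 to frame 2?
the orange pentagon

(moved 0.9)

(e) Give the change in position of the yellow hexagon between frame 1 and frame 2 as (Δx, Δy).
(2.8, -1.7)

The yellow hexagon was at (1.4, 4.5) in frame 1 and (4.2, 2.8) in frame 2.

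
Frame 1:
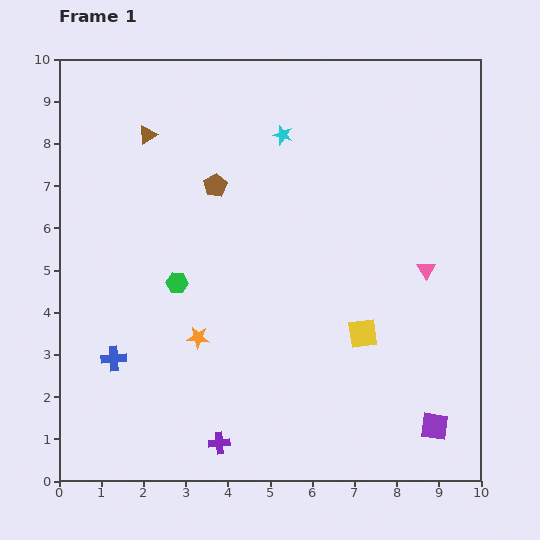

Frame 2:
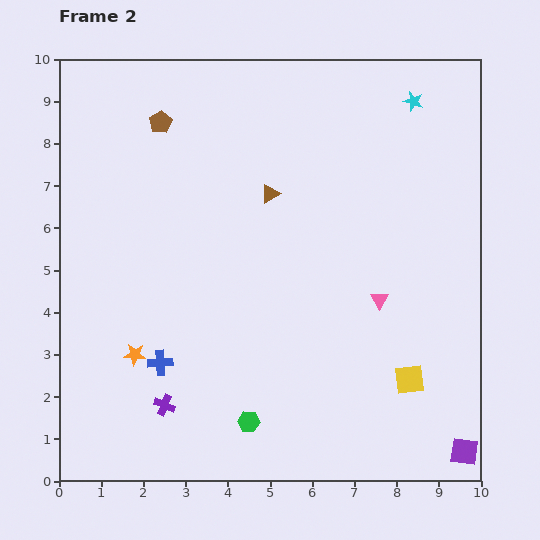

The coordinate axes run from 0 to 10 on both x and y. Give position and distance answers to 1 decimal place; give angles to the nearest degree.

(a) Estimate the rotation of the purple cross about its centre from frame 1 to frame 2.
27° clockwise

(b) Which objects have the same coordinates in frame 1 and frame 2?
none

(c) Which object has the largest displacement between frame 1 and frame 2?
the green hexagon

(moved 3.7; next 3.2)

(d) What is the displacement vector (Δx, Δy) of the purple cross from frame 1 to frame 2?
(-1.3, 0.9)

The purple cross was at (3.8, 0.9) in frame 1 and (2.5, 1.8) in frame 2.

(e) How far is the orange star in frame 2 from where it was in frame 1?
1.6

The orange star moved from (3.3, 3.4) to (1.8, 3.0), a distance of √(1.5² + 0.4²) ≈ 1.6.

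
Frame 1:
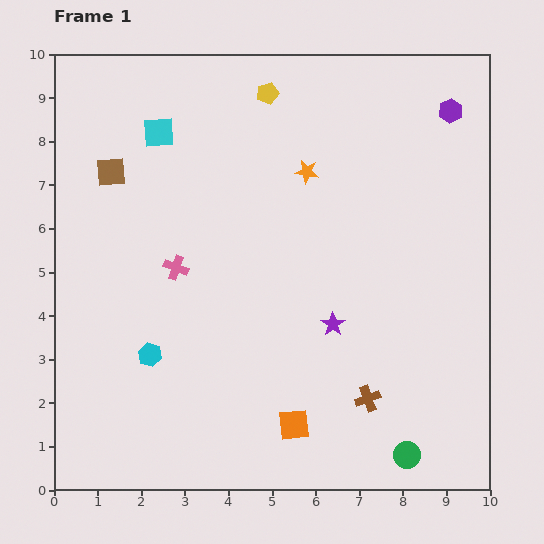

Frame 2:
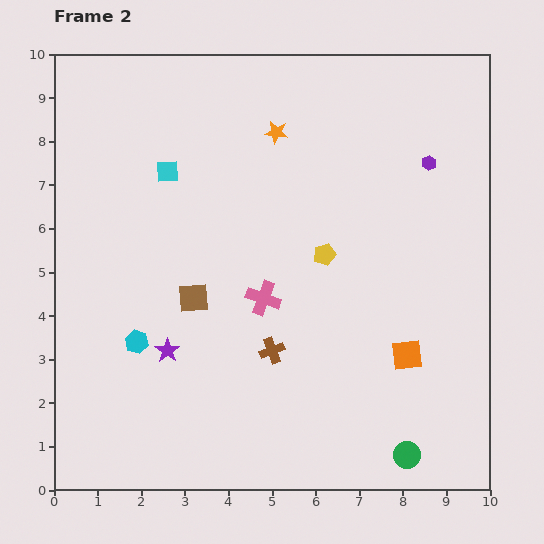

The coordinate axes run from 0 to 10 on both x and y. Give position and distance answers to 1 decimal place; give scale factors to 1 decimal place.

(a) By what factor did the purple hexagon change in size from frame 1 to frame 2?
0.6×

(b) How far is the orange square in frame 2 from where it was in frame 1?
3.1

The orange square moved from (5.5, 1.5) to (8.1, 3.1), a distance of √(2.6² + 1.6²) ≈ 3.1.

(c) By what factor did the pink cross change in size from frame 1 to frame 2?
1.4×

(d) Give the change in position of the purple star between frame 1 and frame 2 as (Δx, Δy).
(-3.8, -0.6)

The purple star was at (6.4, 3.8) in frame 1 and (2.6, 3.2) in frame 2.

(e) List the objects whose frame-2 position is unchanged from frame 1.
the green circle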